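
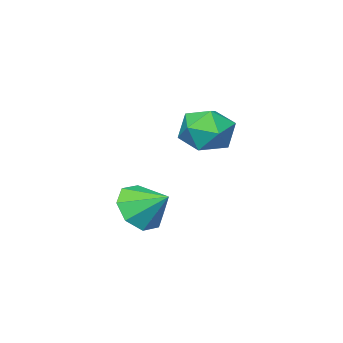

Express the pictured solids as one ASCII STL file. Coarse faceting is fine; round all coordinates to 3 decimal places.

solid 
facet normal 0.571 0.548 0.612
outer loop
vertex -1.405 -0.428 -1.067
vertex -1.636 -1.059 -0.286
vertex -0.815 -1.252 -0.879
endloop
endfacet
facet normal 0.818 0.572 -0.058
outer loop
vertex -1.405 -0.428 -1.067
vertex -0.815 -1.252 -0.879
vertex -1.058 -1.003 -1.849
endloop
endfacet
facet normal 0.299 0.827 -0.476
outer loop
vertex -1.405 -0.428 -1.067
vertex -1.058 -1.003 -1.849
vertex -2.029 -0.656 -1.855
endloop
endfacet
facet normal -0.270 0.961 -0.065
outer loop
vertex -1.405 -0.428 -1.067
vertex -2.029 -0.656 -1.855
vertex -2.385 -0.691 -0.889
endloop
endfacet
facet normal -0.101 0.788 0.607
outer loop
vertex -1.405 -0.428 -1.067
vertex -2.385 -0.691 -0.889
vertex -1.636 -1.059 -0.286
endloop
endfacet
facet normal 0.959 -0.097 -0.265
outer loop
vertex -1.058 -1.003 -1.849
vertex -0.815 -1.252 -0.879
vertex -1.075 -1.989 -1.551
endloop
endfacet
facet normal 0.559 -0.135 0.818
outer loop
vertex -0.815 -1.252 -0.879
vertex -1.636 -1.059 -0.286
vertex -1.431 -2.024 -0.585
endloop
endfacet
facet normal -0.528 0.254 0.811
outer loop
vertex -1.636 -1.059 -0.286
vertex -2.385 -0.691 -0.889
vertex -2.402 -1.677 -0.591
endloop
endfacet
facet normal -0.800 0.533 -0.275
outer loop
vertex -2.385 -0.691 -0.889
vertex -2.029 -0.656 -1.855
vertex -2.645 -1.428 -1.561
endloop
endfacet
facet normal 0.119 0.317 -0.941
outer loop
vertex -2.029 -0.656 -1.855
vertex -1.058 -1.003 -1.849
vertex -1.824 -1.621 -2.154
endloop
endfacet
facet normal 0.270 -0.961 0.065
outer loop
vertex -2.055 -2.252 -1.373
vertex -1.075 -1.989 -1.551
vertex -1.431 -2.024 -0.585
endloop
endfacet
facet normal -0.299 -0.827 0.476
outer loop
vertex -2.055 -2.252 -1.373
vertex -1.431 -2.024 -0.585
vertex -2.402 -1.677 -0.591
endloop
endfacet
facet normal -0.818 -0.572 0.058
outer loop
vertex -2.055 -2.252 -1.373
vertex -2.402 -1.677 -0.591
vertex -2.645 -1.428 -1.561
endloop
endfacet
facet normal -0.571 -0.548 -0.612
outer loop
vertex -2.055 -2.252 -1.373
vertex -2.645 -1.428 -1.561
vertex -1.824 -1.621 -2.154
endloop
endfacet
facet normal 0.101 -0.788 -0.607
outer loop
vertex -2.055 -2.252 -1.373
vertex -1.824 -1.621 -2.154
vertex -1.075 -1.989 -1.551
endloop
endfacet
facet normal 0.800 -0.533 0.275
outer loop
vertex -1.431 -2.024 -0.585
vertex -1.075 -1.989 -1.551
vertex -0.815 -1.252 -0.879
endloop
endfacet
facet normal -0.119 -0.317 0.941
outer loop
vertex -2.402 -1.677 -0.591
vertex -1.431 -2.024 -0.585
vertex -1.636 -1.059 -0.286
endloop
endfacet
facet normal -0.959 0.097 0.265
outer loop
vertex -2.645 -1.428 -1.561
vertex -2.402 -1.677 -0.591
vertex -2.385 -0.691 -0.889
endloop
endfacet
facet normal -0.559 0.135 -0.818
outer loop
vertex -1.824 -1.621 -2.154
vertex -2.645 -1.428 -1.561
vertex -2.029 -0.656 -1.855
endloop
endfacet
facet normal 0.528 -0.254 -0.811
outer loop
vertex -1.075 -1.989 -1.551
vertex -1.824 -1.621 -2.154
vertex -1.058 -1.003 -1.849
endloop
endfacet
facet normal 0.173 -0.817 -0.551
outer loop
vertex 2.041 -1.081 -2.753
vertex 1.691 -0.627 -3.536
vertex 2.567 -0.716 -3.129
endloop
endfacet
facet normal 0.464 0.216 0.859
outer loop
vertex 2.041 -1.081 -2.753
vertex 2.567 -0.716 -3.129
vertex 1.469 0.427 -2.824
endloop
endfacet
facet normal 0.173 -0.816 -0.551
outer loop
vertex 2.567 -0.716 -3.129
vertex 1.691 -0.627 -3.536
vertex 2.58 -0.299 -3.743
endloop
endfacet
facet normal 0.711 0.575 0.405
outer loop
vertex 2.567 -0.716 -3.129
vertex 2.58 -0.299 -3.743
vertex 1.469 0.427 -2.824
endloop
endfacet
facet normal 0.173 -0.816 -0.551
outer loop
vertex 2.58 -0.299 -3.743
vertex 1.691 -0.627 -3.536
vertex 2.072 -0.074 -4.236
endloop
endfacet
facet normal 0.484 0.869 -0.102
outer loop
vertex 2.58 -0.299 -3.743
vertex 2.072 -0.074 -4.236
vertex 1.469 0.427 -2.824
endloop
endfacet
facet normal 0.171 -0.816 -0.552
outer loop
vertex 2.072 -0.074 -4.236
vertex 1.691 -0.627 -3.536
vertex 1.341 -0.172 -4.318
endloop
endfacet
facet normal -0.083 0.927 -0.365
outer loop
vertex 2.072 -0.074 -4.236
vertex 1.341 -0.172 -4.318
vertex 1.469 0.427 -2.824
endloop
endfacet
facet normal 0.172 -0.816 -0.552
outer loop
vertex 1.341 -0.172 -4.318
vertex 1.691 -0.627 -3.536
vertex 0.814 -0.537 -3.942
endloop
endfacet
facet normal -0.660 0.715 -0.230
outer loop
vertex 1.341 -0.172 -4.318
vertex 0.814 -0.537 -3.942
vertex 1.469 0.427 -2.824
endloop
endfacet
facet normal 0.171 -0.817 -0.551
outer loop
vertex 0.814 -0.537 -3.942
vertex 1.691 -0.627 -3.536
vertex 0.802 -0.954 -3.328
endloop
endfacet
facet normal -0.907 0.356 0.224
outer loop
vertex 0.814 -0.537 -3.942
vertex 0.802 -0.954 -3.328
vertex 1.469 0.427 -2.824
endloop
endfacet
facet normal 0.172 -0.817 -0.550
outer loop
vertex 0.802 -0.954 -3.328
vertex 1.691 -0.627 -3.536
vertex 1.31 -1.179 -2.835
endloop
endfacet
facet normal -0.681 0.062 0.730
outer loop
vertex 0.802 -0.954 -3.328
vertex 1.31 -1.179 -2.835
vertex 1.469 0.427 -2.824
endloop
endfacet
facet normal 0.171 -0.817 -0.550
outer loop
vertex 1.31 -1.179 -2.835
vertex 1.691 -0.627 -3.536
vertex 2.041 -1.081 -2.753
endloop
endfacet
facet normal -0.112 0.004 0.994
outer loop
vertex 1.31 -1.179 -2.835
vertex 2.041 -1.081 -2.753
vertex 1.469 0.427 -2.824
endloop
endfacet

endsolid


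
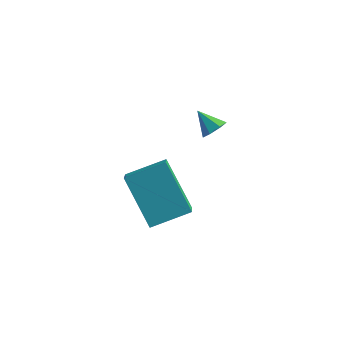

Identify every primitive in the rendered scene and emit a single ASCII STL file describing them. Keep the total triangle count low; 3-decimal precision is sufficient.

solid 
facet normal 0.738 -0.222 -0.637
outer loop
vertex -0.633 3.467 -0.859
vertex -0.99 3.195 -1.178
vertex -0.847 3.726 -1.197
endloop
endfacet
facet normal 0.134 0.826 0.548
outer loop
vertex -0.633 3.467 -0.859
vertex -0.847 3.726 -1.197
vertex -1.75 3.425 -0.522
endloop
endfacet
facet normal 0.739 -0.222 -0.636
outer loop
vertex -0.847 3.726 -1.197
vertex -0.99 3.195 -1.178
vertex -1.168 3.586 -1.521
endloop
endfacet
facet normal -0.352 0.934 -0.055
outer loop
vertex -0.847 3.726 -1.197
vertex -1.168 3.586 -1.521
vertex -1.75 3.425 -0.522
endloop
endfacet
facet normal 0.739 -0.222 -0.636
outer loop
vertex -1.168 3.586 -1.521
vertex -0.99 3.195 -1.178
vertex -1.355 3.152 -1.587
endloop
endfacet
facet normal -0.814 0.413 -0.408
outer loop
vertex -1.168 3.586 -1.521
vertex -1.355 3.152 -1.587
vertex -1.75 3.425 -0.522
endloop
endfacet
facet normal 0.739 -0.223 -0.636
outer loop
vertex -1.355 3.152 -1.587
vertex -0.99 3.195 -1.178
vertex -1.267 2.75 -1.344
endloop
endfacet
facet normal -0.905 -0.347 -0.247
outer loop
vertex -1.355 3.152 -1.587
vertex -1.267 2.75 -1.344
vertex -1.75 3.425 -0.522
endloop
endfacet
facet normal 0.739 -0.223 -0.636
outer loop
vertex -1.267 2.75 -1.344
vertex -0.99 3.195 -1.178
vertex -0.97 2.684 -0.976
endloop
endfacet
facet normal -0.554 -0.773 0.309
outer loop
vertex -1.267 2.75 -1.344
vertex -0.97 2.684 -0.976
vertex -1.75 3.425 -0.522
endloop
endfacet
facet normal 0.739 -0.223 -0.636
outer loop
vertex -0.97 2.684 -0.976
vertex -0.99 3.195 -1.178
vertex -0.688 3.003 -0.76
endloop
endfacet
facet normal -0.028 -0.543 0.839
outer loop
vertex -0.97 2.684 -0.976
vertex -0.688 3.003 -0.76
vertex -1.75 3.425 -0.522
endloop
endfacet
facet normal 0.739 -0.223 -0.636
outer loop
vertex -0.688 3.003 -0.76
vertex -0.99 3.195 -1.178
vertex -0.633 3.467 -0.859
endloop
endfacet
facet normal 0.279 0.169 0.945
outer loop
vertex -0.688 3.003 -0.76
vertex -0.633 3.467 -0.859
vertex -1.75 3.425 -0.522
endloop
endfacet
facet normal -0.758 -0.564 -0.328
outer loop
vertex -2.571 -1.388 -0.485
vertex -2.927 -0.471 -1.24
vertex -1.282 -2.195 -2.075
endloop
endfacet
facet normal 0.288 -0.740 0.609
outer loop
vertex -0.093 -1.309 -1.56
vertex -2.571 -1.388 -0.485
vertex -1.282 -2.195 -2.075
endloop
endfacet
facet normal -0.758 -0.565 -0.327
outer loop
vertex -1.282 -2.195 -2.075
vertex -2.927 -0.471 -1.24
vertex -1.639 -1.278 -2.83
endloop
endfacet
facet normal 0.586 -0.367 -0.722
outer loop
vertex -1.639 -1.278 -2.83
vertex -0.093 -1.309 -1.56
vertex -1.282 -2.195 -2.075
endloop
endfacet
facet normal -0.586 0.367 0.722
outer loop
vertex -2.571 -1.388 -0.485
vertex -1.738 0.415 -0.725
vertex -2.927 -0.471 -1.24
endloop
endfacet
facet normal 0.287 -0.740 0.608
outer loop
vertex -1.381 -0.502 0.03
vertex -2.571 -1.388 -0.485
vertex -0.093 -1.309 -1.56
endloop
endfacet
facet normal -0.586 0.367 0.723
outer loop
vertex -1.381 -0.502 0.03
vertex -1.738 0.415 -0.725
vertex -2.571 -1.388 -0.485
endloop
endfacet
facet normal -0.288 0.740 -0.608
outer loop
vertex -2.927 -0.471 -1.24
vertex -1.738 0.415 -0.725
vertex -1.639 -1.278 -2.83
endloop
endfacet
facet normal 0.586 -0.367 -0.722
outer loop
vertex -0.449 -0.392 -2.315
vertex -0.093 -1.309 -1.56
vertex -1.639 -1.278 -2.83
endloop
endfacet
facet normal -0.287 0.740 -0.608
outer loop
vertex -1.639 -1.278 -2.83
vertex -1.738 0.415 -0.725
vertex -0.449 -0.392 -2.315
endloop
endfacet
facet normal 0.758 0.564 0.328
outer loop
vertex -0.449 -0.392 -2.315
vertex -1.381 -0.502 0.03
vertex -0.093 -1.309 -1.56
endloop
endfacet
facet normal 0.758 0.565 0.328
outer loop
vertex -1.738 0.415 -0.725
vertex -1.381 -0.502 0.03
vertex -0.449 -0.392 -2.315
endloop
endfacet

endsolid


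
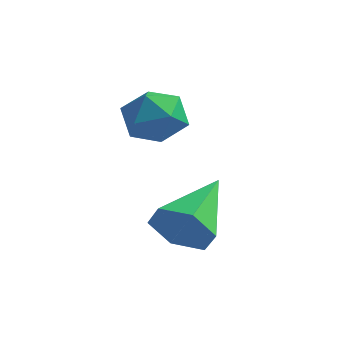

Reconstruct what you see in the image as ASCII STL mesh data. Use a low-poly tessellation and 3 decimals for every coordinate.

solid 
facet normal 0.083 -0.921 -0.382
outer loop
vertex 0.17 -1.679 -4.058
vertex -0.221 -1.989 -3.395
vertex -0.657 -1.752 -4.061
endloop
endfacet
facet normal -0.057 0.681 -0.730
outer loop
vertex 0.17 -1.679 -4.058
vertex -0.657 -1.752 -4.061
vertex -0.379 -0.231 -2.665
endloop
endfacet
facet normal 0.083 -0.921 -0.382
outer loop
vertex -0.657 -1.752 -4.061
vertex -0.221 -1.989 -3.395
vertex -1.048 -2.062 -3.398
endloop
endfacet
facet normal -0.851 0.431 -0.300
outer loop
vertex -0.657 -1.752 -4.061
vertex -1.048 -2.062 -3.398
vertex -0.379 -0.231 -2.665
endloop
endfacet
facet normal 0.083 -0.921 -0.382
outer loop
vertex -1.048 -2.062 -3.398
vertex -0.221 -1.989 -3.395
vertex -0.613 -2.299 -2.732
endloop
endfacet
facet normal -0.822 0.075 0.564
outer loop
vertex -1.048 -2.062 -3.398
vertex -0.613 -2.299 -2.732
vertex -0.379 -0.231 -2.665
endloop
endfacet
facet normal 0.083 -0.921 -0.382
outer loop
vertex -0.613 -2.299 -2.732
vertex -0.221 -1.989 -3.395
vertex 0.214 -2.226 -2.729
endloop
endfacet
facet normal -0.001 -0.032 0.999
outer loop
vertex -0.613 -2.299 -2.732
vertex 0.214 -2.226 -2.729
vertex -0.379 -0.231 -2.665
endloop
endfacet
facet normal 0.083 -0.921 -0.382
outer loop
vertex 0.214 -2.226 -2.729
vertex -0.221 -1.989 -3.395
vertex 0.605 -1.916 -3.392
endloop
endfacet
facet normal 0.793 0.217 0.569
outer loop
vertex 0.214 -2.226 -2.729
vertex 0.605 -1.916 -3.392
vertex -0.379 -0.231 -2.665
endloop
endfacet
facet normal 0.083 -0.921 -0.382
outer loop
vertex 0.605 -1.916 -3.392
vertex -0.221 -1.989 -3.395
vertex 0.17 -1.679 -4.058
endloop
endfacet
facet normal 0.764 0.574 -0.295
outer loop
vertex 0.605 -1.916 -3.392
vertex 0.17 -1.679 -4.058
vertex -0.379 -0.231 -2.665
endloop
endfacet
facet normal -0.571 0.816 0.087
outer loop
vertex -2.384 1.077 -1.429
vertex -3.077 0.616 -1.655
vertex -2.856 0.682 -0.824
endloop
endfacet
facet normal -0.017 0.843 0.537
outer loop
vertex -2.384 1.077 -1.429
vertex -2.856 0.682 -0.824
vertex -1.995 0.669 -0.776
endloop
endfacet
facet normal 0.581 0.799 0.153
outer loop
vertex -2.384 1.077 -1.429
vertex -1.995 0.669 -0.776
vertex -1.684 0.596 -1.577
endloop
endfacet
facet normal 0.398 0.744 -0.536
outer loop
vertex -2.384 1.077 -1.429
vertex -1.684 0.596 -1.577
vertex -2.353 0.563 -2.12
endloop
endfacet
facet normal -0.314 0.755 -0.576
outer loop
vertex -2.384 1.077 -1.429
vertex -2.353 0.563 -2.12
vertex -3.077 0.616 -1.655
endloop
endfacet
facet normal -0.050 0.269 0.962
outer loop
vertex -1.995 0.669 -0.776
vertex -2.856 0.682 -0.824
vertex -2.447 -0.043 -0.6
endloop
endfacet
facet normal -0.946 0.226 0.234
outer loop
vertex -2.856 0.682 -0.824
vertex -3.077 0.616 -1.655
vertex -3.116 -0.076 -1.143
endloop
endfacet
facet normal -0.529 0.129 -0.839
outer loop
vertex -3.077 0.616 -1.655
vertex -2.353 0.563 -2.12
vertex -2.805 -0.149 -1.944
endloop
endfacet
facet normal 0.623 0.112 -0.774
outer loop
vertex -2.353 0.563 -2.12
vertex -1.684 0.596 -1.577
vertex -1.944 -0.162 -1.896
endloop
endfacet
facet normal 0.920 0.199 0.339
outer loop
vertex -1.684 0.596 -1.577
vertex -1.995 0.669 -0.776
vertex -1.723 -0.096 -1.065
endloop
endfacet
facet normal -0.398 -0.744 0.536
outer loop
vertex -2.416 -0.557 -1.291
vertex -2.447 -0.043 -0.6
vertex -3.116 -0.076 -1.143
endloop
endfacet
facet normal -0.581 -0.799 -0.153
outer loop
vertex -2.416 -0.557 -1.291
vertex -3.116 -0.076 -1.143
vertex -2.805 -0.149 -1.944
endloop
endfacet
facet normal 0.017 -0.843 -0.537
outer loop
vertex -2.416 -0.557 -1.291
vertex -2.805 -0.149 -1.944
vertex -1.944 -0.162 -1.896
endloop
endfacet
facet normal 0.571 -0.816 -0.087
outer loop
vertex -2.416 -0.557 -1.291
vertex -1.944 -0.162 -1.896
vertex -1.723 -0.096 -1.065
endloop
endfacet
facet normal 0.314 -0.755 0.576
outer loop
vertex -2.416 -0.557 -1.291
vertex -1.723 -0.096 -1.065
vertex -2.447 -0.043 -0.6
endloop
endfacet
facet normal -0.623 -0.112 0.774
outer loop
vertex -3.116 -0.076 -1.143
vertex -2.447 -0.043 -0.6
vertex -2.856 0.682 -0.824
endloop
endfacet
facet normal -0.920 -0.199 -0.339
outer loop
vertex -2.805 -0.149 -1.944
vertex -3.116 -0.076 -1.143
vertex -3.077 0.616 -1.655
endloop
endfacet
facet normal 0.050 -0.269 -0.962
outer loop
vertex -1.944 -0.162 -1.896
vertex -2.805 -0.149 -1.944
vertex -2.353 0.563 -2.12
endloop
endfacet
facet normal 0.946 -0.226 -0.234
outer loop
vertex -1.723 -0.096 -1.065
vertex -1.944 -0.162 -1.896
vertex -1.684 0.596 -1.577
endloop
endfacet
facet normal 0.529 -0.129 0.839
outer loop
vertex -2.447 -0.043 -0.6
vertex -1.723 -0.096 -1.065
vertex -1.995 0.669 -0.776
endloop
endfacet

endsolid


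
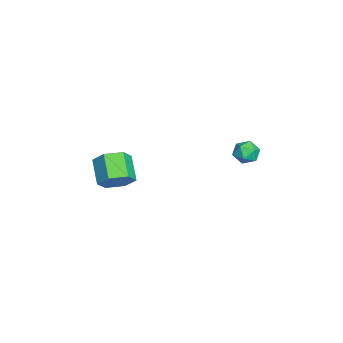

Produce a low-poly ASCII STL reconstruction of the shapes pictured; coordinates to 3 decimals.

solid 
facet normal 0.791 0.198 -0.579
outer loop
vertex -0.111 -4.141 0.32
vertex -0.774 -3.746 -0.45
vertex -0.377 -3.083 0.319
endloop
endfacet
facet normal 0.562 0.142 0.815
outer loop
vertex -0.111 -4.141 0.32
vertex -0.377 -3.083 0.319
vertex -1.502 -4.489 1.34
endloop
endfacet
facet normal 0.562 0.142 0.815
outer loop
vertex -1.502 -4.489 1.34
vertex -0.377 -3.083 0.319
vertex -1.768 -3.432 1.339
endloop
endfacet
facet normal -0.790 -0.198 0.580
outer loop
vertex -1.502 -4.489 1.34
vertex -1.768 -3.432 1.339
vertex -2.166 -4.094 0.57
endloop
endfacet
facet normal 0.791 0.198 -0.579
outer loop
vertex -0.377 -3.083 0.319
vertex -0.774 -3.746 -0.45
vertex -1.04 -2.689 -0.451
endloop
endfacet
facet normal 0.069 0.911 0.406
outer loop
vertex -0.377 -3.083 0.319
vertex -1.04 -2.689 -0.451
vertex -1.768 -3.432 1.339
endloop
endfacet
facet normal 0.070 0.911 0.407
outer loop
vertex -1.768 -3.432 1.339
vertex -1.04 -2.689 -0.451
vertex -2.431 -3.037 0.569
endloop
endfacet
facet normal -0.791 -0.198 0.579
outer loop
vertex -1.768 -3.432 1.339
vertex -2.431 -3.037 0.569
vertex -2.166 -4.094 0.57
endloop
endfacet
facet normal 0.790 0.198 -0.580
outer loop
vertex -1.04 -2.689 -0.451
vertex -0.774 -3.746 -0.45
vertex -1.438 -3.351 -1.22
endloop
endfacet
facet normal -0.492 0.769 -0.408
outer loop
vertex -1.04 -2.689 -0.451
vertex -1.438 -3.351 -1.22
vertex -2.431 -3.037 0.569
endloop
endfacet
facet normal -0.492 0.769 -0.408
outer loop
vertex -2.431 -3.037 0.569
vertex -1.438 -3.351 -1.22
vertex -2.829 -3.699 -0.2
endloop
endfacet
facet normal -0.791 -0.198 0.579
outer loop
vertex -2.431 -3.037 0.569
vertex -2.829 -3.699 -0.2
vertex -2.166 -4.094 0.57
endloop
endfacet
facet normal 0.790 0.198 -0.580
outer loop
vertex -1.438 -3.351 -1.22
vertex -0.774 -3.746 -0.45
vertex -1.172 -4.408 -1.219
endloop
endfacet
facet normal -0.562 -0.142 -0.815
outer loop
vertex -1.438 -3.351 -1.22
vertex -1.172 -4.408 -1.219
vertex -2.829 -3.699 -0.2
endloop
endfacet
facet normal -0.562 -0.142 -0.815
outer loop
vertex -2.829 -3.699 -0.2
vertex -1.172 -4.408 -1.219
vertex -2.563 -4.757 -0.199
endloop
endfacet
facet normal -0.791 -0.198 0.579
outer loop
vertex -2.829 -3.699 -0.2
vertex -2.563 -4.757 -0.199
vertex -2.166 -4.094 0.57
endloop
endfacet
facet normal 0.791 0.198 -0.579
outer loop
vertex -1.172 -4.408 -1.219
vertex -0.774 -3.746 -0.45
vertex -0.509 -4.803 -0.449
endloop
endfacet
facet normal -0.070 -0.911 -0.407
outer loop
vertex -1.172 -4.408 -1.219
vertex -0.509 -4.803 -0.449
vertex -2.563 -4.757 -0.199
endloop
endfacet
facet normal -0.070 -0.911 -0.406
outer loop
vertex -2.563 -4.757 -0.199
vertex -0.509 -4.803 -0.449
vertex -1.9 -5.151 0.571
endloop
endfacet
facet normal -0.791 -0.198 0.579
outer loop
vertex -2.563 -4.757 -0.199
vertex -1.9 -5.151 0.571
vertex -2.166 -4.094 0.57
endloop
endfacet
facet normal 0.791 0.198 -0.579
outer loop
vertex -0.509 -4.803 -0.449
vertex -0.774 -3.746 -0.45
vertex -0.111 -4.141 0.32
endloop
endfacet
facet normal 0.492 -0.769 0.408
outer loop
vertex -0.509 -4.803 -0.449
vertex -0.111 -4.141 0.32
vertex -1.9 -5.151 0.571
endloop
endfacet
facet normal 0.492 -0.769 0.408
outer loop
vertex -1.9 -5.151 0.571
vertex -0.111 -4.141 0.32
vertex -1.502 -4.489 1.34
endloop
endfacet
facet normal -0.790 -0.198 0.580
outer loop
vertex -1.9 -5.151 0.571
vertex -1.502 -4.489 1.34
vertex -2.166 -4.094 0.57
endloop
endfacet
facet normal -0.077 0.759 0.646
outer loop
vertex -2.802 4.06 1.012
vertex -2.903 3.506 1.651
vertex -2.122 3.769 1.435
endloop
endfacet
facet normal 0.341 0.935 0.095
outer loop
vertex -2.802 4.06 1.012
vertex -2.122 3.769 1.435
vertex -2.096 3.846 0.587
endloop
endfacet
facet normal -0.041 0.863 -0.503
outer loop
vertex -2.802 4.06 1.012
vertex -2.096 3.846 0.587
vertex -2.861 3.63 0.279
endloop
endfacet
facet normal -0.695 0.643 -0.321
outer loop
vertex -2.802 4.06 1.012
vertex -2.861 3.63 0.279
vertex -3.359 3.421 0.937
endloop
endfacet
facet normal -0.717 0.579 0.389
outer loop
vertex -2.802 4.06 1.012
vertex -3.359 3.421 0.937
vertex -2.903 3.506 1.651
endloop
endfacet
facet normal 0.881 0.468 0.069
outer loop
vertex -2.096 3.846 0.587
vertex -2.122 3.769 1.435
vertex -1.761 3.159 0.963
endloop
endfacet
facet normal 0.204 0.184 0.962
outer loop
vertex -2.122 3.769 1.435
vertex -2.903 3.506 1.651
vertex -2.259 2.95 1.621
endloop
endfacet
facet normal -0.832 -0.108 0.544
outer loop
vertex -2.903 3.506 1.651
vertex -3.359 3.421 0.937
vertex -3.024 2.734 1.313
endloop
endfacet
facet normal -0.797 -0.004 -0.604
outer loop
vertex -3.359 3.421 0.937
vertex -2.861 3.63 0.279
vertex -2.998 2.811 0.465
endloop
endfacet
facet normal 0.262 0.352 -0.898
outer loop
vertex -2.861 3.63 0.279
vertex -2.096 3.846 0.587
vertex -2.217 3.074 0.249
endloop
endfacet
facet normal 0.695 -0.643 0.321
outer loop
vertex -2.318 2.52 0.888
vertex -1.761 3.159 0.963
vertex -2.259 2.95 1.621
endloop
endfacet
facet normal 0.041 -0.863 0.503
outer loop
vertex -2.318 2.52 0.888
vertex -2.259 2.95 1.621
vertex -3.024 2.734 1.313
endloop
endfacet
facet normal -0.341 -0.935 -0.095
outer loop
vertex -2.318 2.52 0.888
vertex -3.024 2.734 1.313
vertex -2.998 2.811 0.465
endloop
endfacet
facet normal 0.077 -0.759 -0.646
outer loop
vertex -2.318 2.52 0.888
vertex -2.998 2.811 0.465
vertex -2.217 3.074 0.249
endloop
endfacet
facet normal 0.717 -0.579 -0.389
outer loop
vertex -2.318 2.52 0.888
vertex -2.217 3.074 0.249
vertex -1.761 3.159 0.963
endloop
endfacet
facet normal 0.797 0.004 0.604
outer loop
vertex -2.259 2.95 1.621
vertex -1.761 3.159 0.963
vertex -2.122 3.769 1.435
endloop
endfacet
facet normal -0.262 -0.352 0.898
outer loop
vertex -3.024 2.734 1.313
vertex -2.259 2.95 1.621
vertex -2.903 3.506 1.651
endloop
endfacet
facet normal -0.881 -0.468 -0.069
outer loop
vertex -2.998 2.811 0.465
vertex -3.024 2.734 1.313
vertex -3.359 3.421 0.937
endloop
endfacet
facet normal -0.204 -0.184 -0.962
outer loop
vertex -2.217 3.074 0.249
vertex -2.998 2.811 0.465
vertex -2.861 3.63 0.279
endloop
endfacet
facet normal 0.832 0.108 -0.544
outer loop
vertex -1.761 3.159 0.963
vertex -2.217 3.074 0.249
vertex -2.096 3.846 0.587
endloop
endfacet

endsolid


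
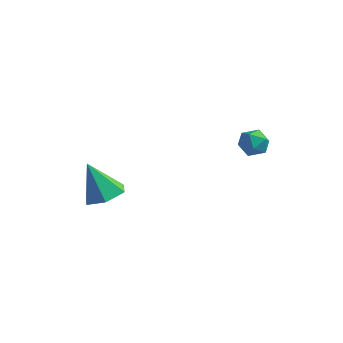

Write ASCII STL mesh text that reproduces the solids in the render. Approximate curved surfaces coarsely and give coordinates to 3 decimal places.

solid 
facet normal -0.574 0.668 0.473
outer loop
vertex 2.169 4.14 -1.906
vertex 1.864 3.53 -1.414
vertex 2.551 3.955 -1.18
endloop
endfacet
facet normal 0.026 0.972 0.234
outer loop
vertex 2.169 4.14 -1.906
vertex 2.551 3.955 -1.18
vertex 3.009 4.109 -1.869
endloop
endfacet
facet normal 0.053 0.879 -0.474
outer loop
vertex 2.169 4.14 -1.906
vertex 3.009 4.109 -1.869
vertex 2.605 3.778 -2.528
endloop
endfacet
facet normal -0.529 0.518 -0.672
outer loop
vertex 2.169 4.14 -1.906
vertex 2.605 3.778 -2.528
vertex 1.897 3.42 -2.247
endloop
endfacet
facet normal -0.917 0.388 -0.088
outer loop
vertex 2.169 4.14 -1.906
vertex 1.897 3.42 -2.247
vertex 1.864 3.53 -1.414
endloop
endfacet
facet normal 0.577 0.626 0.524
outer loop
vertex 3.009 4.109 -1.869
vertex 2.551 3.955 -1.18
vertex 3.223 3.48 -1.353
endloop
endfacet
facet normal -0.393 0.135 0.909
outer loop
vertex 2.551 3.955 -1.18
vertex 1.864 3.53 -1.414
vertex 2.515 3.122 -1.072
endloop
endfacet
facet normal -0.948 -0.319 0.005
outer loop
vertex 1.864 3.53 -1.414
vertex 1.897 3.42 -2.247
vertex 2.111 2.791 -1.731
endloop
endfacet
facet normal -0.319 -0.108 -0.942
outer loop
vertex 1.897 3.42 -2.247
vertex 2.605 3.778 -2.528
vertex 2.569 2.945 -2.42
endloop
endfacet
facet normal 0.624 0.475 -0.621
outer loop
vertex 2.605 3.778 -2.528
vertex 3.009 4.109 -1.869
vertex 3.256 3.37 -2.186
endloop
endfacet
facet normal 0.529 -0.518 0.672
outer loop
vertex 2.951 2.76 -1.694
vertex 3.223 3.48 -1.353
vertex 2.515 3.122 -1.072
endloop
endfacet
facet normal -0.053 -0.879 0.474
outer loop
vertex 2.951 2.76 -1.694
vertex 2.515 3.122 -1.072
vertex 2.111 2.791 -1.731
endloop
endfacet
facet normal -0.026 -0.972 -0.234
outer loop
vertex 2.951 2.76 -1.694
vertex 2.111 2.791 -1.731
vertex 2.569 2.945 -2.42
endloop
endfacet
facet normal 0.574 -0.668 -0.473
outer loop
vertex 2.951 2.76 -1.694
vertex 2.569 2.945 -2.42
vertex 3.256 3.37 -2.186
endloop
endfacet
facet normal 0.917 -0.388 0.088
outer loop
vertex 2.951 2.76 -1.694
vertex 3.256 3.37 -2.186
vertex 3.223 3.48 -1.353
endloop
endfacet
facet normal 0.319 0.108 0.942
outer loop
vertex 2.515 3.122 -1.072
vertex 3.223 3.48 -1.353
vertex 2.551 3.955 -1.18
endloop
endfacet
facet normal -0.624 -0.475 0.621
outer loop
vertex 2.111 2.791 -1.731
vertex 2.515 3.122 -1.072
vertex 1.864 3.53 -1.414
endloop
endfacet
facet normal -0.577 -0.626 -0.524
outer loop
vertex 2.569 2.945 -2.42
vertex 2.111 2.791 -1.731
vertex 1.897 3.42 -2.247
endloop
endfacet
facet normal 0.393 -0.135 -0.909
outer loop
vertex 3.256 3.37 -2.186
vertex 2.569 2.945 -2.42
vertex 2.605 3.778 -2.528
endloop
endfacet
facet normal 0.948 0.319 -0.005
outer loop
vertex 3.223 3.48 -1.353
vertex 3.256 3.37 -2.186
vertex 3.009 4.109 -1.869
endloop
endfacet
facet normal 0.415 0.078 -0.907
outer loop
vertex -1.019 -3.362 -3.341
vertex -1.643 -2.52 -3.554
vertex -0.684 -2.374 -3.103
endloop
endfacet
facet normal 0.609 -0.375 0.699
outer loop
vertex -1.019 -3.362 -3.341
vertex -0.684 -2.374 -3.103
vertex -2.497 -2.68 -1.686
endloop
endfacet
facet normal 0.415 0.078 -0.907
outer loop
vertex -0.684 -2.374 -3.103
vertex -1.643 -2.52 -3.554
vertex -1.308 -1.532 -3.316
endloop
endfacet
facet normal 0.467 0.526 0.711
outer loop
vertex -0.684 -2.374 -3.103
vertex -1.308 -1.532 -3.316
vertex -2.497 -2.68 -1.686
endloop
endfacet
facet normal 0.414 0.078 -0.907
outer loop
vertex -1.308 -1.532 -3.316
vertex -1.643 -2.52 -3.554
vertex -2.268 -1.677 -3.767
endloop
endfacet
facet normal -0.312 0.869 0.384
outer loop
vertex -1.308 -1.532 -3.316
vertex -2.268 -1.677 -3.767
vertex -2.497 -2.68 -1.686
endloop
endfacet
facet normal 0.414 0.078 -0.907
outer loop
vertex -2.268 -1.677 -3.767
vertex -1.643 -2.52 -3.554
vertex -2.603 -2.665 -4.005
endloop
endfacet
facet normal -0.949 0.311 0.045
outer loop
vertex -2.268 -1.677 -3.767
vertex -2.603 -2.665 -4.005
vertex -2.497 -2.68 -1.686
endloop
endfacet
facet normal 0.414 0.078 -0.907
outer loop
vertex -2.603 -2.665 -4.005
vertex -1.643 -2.52 -3.554
vertex -1.978 -3.507 -3.792
endloop
endfacet
facet normal -0.807 -0.590 0.033
outer loop
vertex -2.603 -2.665 -4.005
vertex -1.978 -3.507 -3.792
vertex -2.497 -2.68 -1.686
endloop
endfacet
facet normal 0.415 0.078 -0.907
outer loop
vertex -1.978 -3.507 -3.792
vertex -1.643 -2.52 -3.554
vertex -1.019 -3.362 -3.341
endloop
endfacet
facet normal -0.028 -0.933 0.359
outer loop
vertex -1.978 -3.507 -3.792
vertex -1.019 -3.362 -3.341
vertex -2.497 -2.68 -1.686
endloop
endfacet

endsolid


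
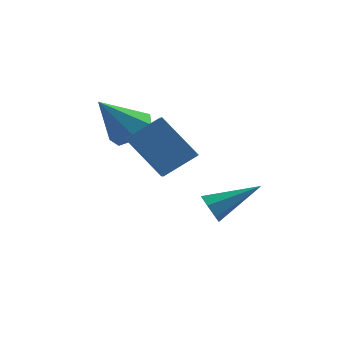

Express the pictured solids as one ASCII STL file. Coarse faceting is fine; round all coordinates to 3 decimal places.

solid 
facet normal -0.735 -0.446 -0.510
outer loop
vertex -0.244 -3.571 3.17
vertex -0.44 -2.782 2.762
vertex 1.138 -4.044 1.593
endloop
endfacet
facet normal 0.216 -0.867 0.449
outer loop
vertex 2.3 -3.338 2.398
vertex -0.244 -3.571 3.17
vertex 1.138 -4.044 1.593
endloop
endfacet
facet normal -0.735 -0.447 -0.510
outer loop
vertex 1.138 -4.044 1.593
vertex -0.44 -2.782 2.762
vertex 0.942 -3.255 1.184
endloop
endfacet
facet normal 0.642 -0.221 -0.734
outer loop
vertex 0.942 -3.255 1.184
vertex 2.3 -3.338 2.398
vertex 1.138 -4.044 1.593
endloop
endfacet
facet normal -0.642 0.220 0.734
outer loop
vertex -0.244 -3.571 3.17
vertex 0.722 -2.076 3.567
vertex -0.44 -2.782 2.762
endloop
endfacet
facet normal 0.216 -0.867 0.449
outer loop
vertex 0.918 -2.865 3.976
vertex -0.244 -3.571 3.17
vertex 2.3 -3.338 2.398
endloop
endfacet
facet normal -0.643 0.221 0.734
outer loop
vertex 0.918 -2.865 3.976
vertex 0.722 -2.076 3.567
vertex -0.244 -3.571 3.17
endloop
endfacet
facet normal -0.216 0.867 -0.449
outer loop
vertex -0.44 -2.782 2.762
vertex 0.722 -2.076 3.567
vertex 0.942 -3.255 1.184
endloop
endfacet
facet normal 0.643 -0.220 -0.734
outer loop
vertex 2.104 -2.549 1.99
vertex 2.3 -3.338 2.398
vertex 0.942 -3.255 1.184
endloop
endfacet
facet normal -0.215 0.867 -0.449
outer loop
vertex 0.942 -3.255 1.184
vertex 0.722 -2.076 3.567
vertex 2.104 -2.549 1.99
endloop
endfacet
facet normal 0.735 0.446 0.510
outer loop
vertex 2.104 -2.549 1.99
vertex 0.918 -2.865 3.976
vertex 2.3 -3.338 2.398
endloop
endfacet
facet normal 0.735 0.447 0.510
outer loop
vertex 0.722 -2.076 3.567
vertex 0.918 -2.865 3.976
vertex 2.104 -2.549 1.99
endloop
endfacet
facet normal -0.838 -0.348 -0.421
outer loop
vertex 2.811 -1.308 -2.111
vertex 2.429 -1.063 -1.553
vertex 2.596 -0.724 -2.166
endloop
endfacet
facet normal 0.644 0.167 -0.747
outer loop
vertex 2.811 -1.308 -2.111
vertex 2.596 -0.724 -2.166
vertex 4.271 -0.297 -0.627
endloop
endfacet
facet normal -0.837 -0.349 -0.421
outer loop
vertex 2.596 -0.724 -2.166
vertex 2.429 -1.063 -1.553
vertex 2.255 -0.395 -1.76
endloop
endfacet
facet normal 0.233 0.842 -0.487
outer loop
vertex 2.596 -0.724 -2.166
vertex 2.255 -0.395 -1.76
vertex 4.271 -0.297 -0.627
endloop
endfacet
facet normal -0.837 -0.349 -0.422
outer loop
vertex 2.255 -0.395 -1.76
vertex 2.429 -1.063 -1.553
vertex 2.044 -0.568 -1.198
endloop
endfacet
facet normal -0.175 0.958 0.229
outer loop
vertex 2.255 -0.395 -1.76
vertex 2.044 -0.568 -1.198
vertex 4.271 -0.297 -0.627
endloop
endfacet
facet normal -0.837 -0.349 -0.421
outer loop
vertex 2.044 -0.568 -1.198
vertex 2.429 -1.063 -1.553
vertex 2.123 -1.114 -0.903
endloop
endfacet
facet normal -0.273 0.426 0.862
outer loop
vertex 2.044 -0.568 -1.198
vertex 2.123 -1.114 -0.903
vertex 4.271 -0.297 -0.627
endloop
endfacet
facet normal -0.838 -0.347 -0.422
outer loop
vertex 2.123 -1.114 -0.903
vertex 2.429 -1.063 -1.553
vertex 2.432 -1.621 -1.099
endloop
endfacet
facet normal 0.014 -0.353 0.935
outer loop
vertex 2.123 -1.114 -0.903
vertex 2.432 -1.621 -1.099
vertex 4.271 -0.297 -0.627
endloop
endfacet
facet normal -0.838 -0.348 -0.422
outer loop
vertex 2.432 -1.621 -1.099
vertex 2.429 -1.063 -1.553
vertex 2.738 -1.707 -1.636
endloop
endfacet
facet normal 0.468 -0.791 0.394
outer loop
vertex 2.432 -1.621 -1.099
vertex 2.738 -1.707 -1.636
vertex 4.271 -0.297 -0.627
endloop
endfacet
facet normal -0.838 -0.348 -0.421
outer loop
vertex 2.738 -1.707 -1.636
vertex 2.429 -1.063 -1.553
vertex 2.811 -1.308 -2.111
endloop
endfacet
facet normal 0.749 -0.560 -0.355
outer loop
vertex 2.738 -1.707 -1.636
vertex 2.811 -1.308 -2.111
vertex 4.271 -0.297 -0.627
endloop
endfacet
facet normal 0.547 0.278 -0.790
outer loop
vertex 0.205 -0.721 2.53
vertex -0.617 -0.363 2.087
vertex 0.02 0.111 2.695
endloop
endfacet
facet normal 0.523 -0.053 0.851
outer loop
vertex 0.205 -0.721 2.53
vertex 0.02 0.111 2.695
vertex -1.743 -0.937 3.713
endloop
endfacet
facet normal 0.547 0.279 -0.790
outer loop
vertex 0.02 0.111 2.695
vertex -0.617 -0.363 2.087
vertex -0.645 0.585 2.402
endloop
endfacet
facet normal 0.090 0.612 0.786
outer loop
vertex 0.02 0.111 2.695
vertex -0.645 0.585 2.402
vertex -1.743 -0.937 3.713
endloop
endfacet
facet normal 0.547 0.278 -0.789
outer loop
vertex -0.645 0.585 2.402
vertex -0.617 -0.363 2.087
vertex -1.289 0.346 1.871
endloop
endfacet
facet normal -0.575 0.731 0.368
outer loop
vertex -0.645 0.585 2.402
vertex -1.289 0.346 1.871
vertex -1.743 -0.937 3.713
endloop
endfacet
facet normal 0.547 0.278 -0.790
outer loop
vertex -1.289 0.346 1.871
vertex -0.617 -0.363 2.087
vertex -1.427 -0.428 1.503
endloop
endfacet
facet normal -0.972 0.216 -0.089
outer loop
vertex -1.289 0.346 1.871
vertex -1.427 -0.428 1.503
vertex -1.743 -0.937 3.713
endloop
endfacet
facet normal 0.547 0.279 -0.789
outer loop
vertex -1.427 -0.428 1.503
vertex -0.617 -0.363 2.087
vertex -0.955 -1.153 1.574
endloop
endfacet
facet normal -0.803 -0.546 -0.241
outer loop
vertex -1.427 -0.428 1.503
vertex -0.955 -1.153 1.574
vertex -1.743 -0.937 3.713
endloop
endfacet
facet normal 0.547 0.279 -0.789
outer loop
vertex -0.955 -1.153 1.574
vertex -0.617 -0.363 2.087
vertex -0.229 -1.283 2.031
endloop
endfacet
facet normal -0.193 -0.981 0.028
outer loop
vertex -0.955 -1.153 1.574
vertex -0.229 -1.283 2.031
vertex -1.743 -0.937 3.713
endloop
endfacet
facet normal 0.547 0.279 -0.789
outer loop
vertex -0.229 -1.283 2.031
vertex -0.617 -0.363 2.087
vertex 0.205 -0.721 2.53
endloop
endfacet
facet normal 0.396 -0.761 0.513
outer loop
vertex -0.229 -1.283 2.031
vertex 0.205 -0.721 2.53
vertex -1.743 -0.937 3.713
endloop
endfacet

endsolid


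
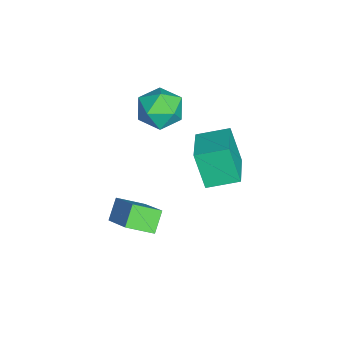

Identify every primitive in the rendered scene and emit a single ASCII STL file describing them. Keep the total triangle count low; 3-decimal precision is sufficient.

solid 
facet normal 0.219 0.964 0.149
outer loop
vertex -3.031 -1.518 3.005
vertex -3.61 -1.543 4.018
vertex -2.471 -1.797 3.991
endloop
endfacet
facet normal 0.729 0.644 -0.232
outer loop
vertex -3.031 -1.518 3.005
vertex -2.471 -1.797 3.991
vertex -2.258 -2.392 3.01
endloop
endfacet
facet normal 0.429 0.375 -0.821
outer loop
vertex -3.031 -1.518 3.005
vertex -2.258 -2.392 3.01
vertex -3.265 -2.507 2.431
endloop
endfacet
facet normal -0.267 0.530 -0.805
outer loop
vertex -3.031 -1.518 3.005
vertex -3.265 -2.507 2.431
vertex -4.101 -1.982 3.054
endloop
endfacet
facet normal -0.397 0.895 -0.205
outer loop
vertex -3.031 -1.518 3.005
vertex -4.101 -1.982 3.054
vertex -3.61 -1.543 4.018
endloop
endfacet
facet normal 0.983 0.099 0.153
outer loop
vertex -2.258 -2.392 3.01
vertex -2.471 -1.797 3.991
vertex -2.359 -2.958 4.026
endloop
endfacet
facet normal 0.156 0.619 0.770
outer loop
vertex -2.471 -1.797 3.991
vertex -3.61 -1.543 4.018
vertex -3.195 -2.433 4.649
endloop
endfacet
facet normal -0.840 0.505 0.198
outer loop
vertex -3.61 -1.543 4.018
vertex -4.101 -1.982 3.054
vertex -4.202 -2.548 4.07
endloop
endfacet
facet normal -0.629 -0.084 -0.773
outer loop
vertex -4.101 -1.982 3.054
vertex -3.265 -2.507 2.431
vertex -3.989 -3.143 3.089
endloop
endfacet
facet normal 0.498 -0.335 -0.800
outer loop
vertex -3.265 -2.507 2.431
vertex -2.258 -2.392 3.01
vertex -2.85 -3.397 3.062
endloop
endfacet
facet normal 0.267 -0.530 0.805
outer loop
vertex -3.429 -3.422 4.075
vertex -2.359 -2.958 4.026
vertex -3.195 -2.433 4.649
endloop
endfacet
facet normal -0.429 -0.375 0.821
outer loop
vertex -3.429 -3.422 4.075
vertex -3.195 -2.433 4.649
vertex -4.202 -2.548 4.07
endloop
endfacet
facet normal -0.729 -0.644 0.232
outer loop
vertex -3.429 -3.422 4.075
vertex -4.202 -2.548 4.07
vertex -3.989 -3.143 3.089
endloop
endfacet
facet normal -0.219 -0.964 -0.149
outer loop
vertex -3.429 -3.422 4.075
vertex -3.989 -3.143 3.089
vertex -2.85 -3.397 3.062
endloop
endfacet
facet normal 0.397 -0.895 0.205
outer loop
vertex -3.429 -3.422 4.075
vertex -2.85 -3.397 3.062
vertex -2.359 -2.958 4.026
endloop
endfacet
facet normal 0.629 0.084 0.773
outer loop
vertex -3.195 -2.433 4.649
vertex -2.359 -2.958 4.026
vertex -2.471 -1.797 3.991
endloop
endfacet
facet normal -0.498 0.335 0.800
outer loop
vertex -4.202 -2.548 4.07
vertex -3.195 -2.433 4.649
vertex -3.61 -1.543 4.018
endloop
endfacet
facet normal -0.983 -0.099 -0.153
outer loop
vertex -3.989 -3.143 3.089
vertex -4.202 -2.548 4.07
vertex -4.101 -1.982 3.054
endloop
endfacet
facet normal -0.156 -0.619 -0.770
outer loop
vertex -2.85 -3.397 3.062
vertex -3.989 -3.143 3.089
vertex -3.265 -2.507 2.431
endloop
endfacet
facet normal 0.840 -0.505 -0.198
outer loop
vertex -2.359 -2.958 4.026
vertex -2.85 -3.397 3.062
vertex -2.258 -2.392 3.01
endloop
endfacet
facet normal -0.688 -0.416 -0.595
outer loop
vertex -1.29 -4.277 -1.206
vertex -1.5 -3.023 -1.839
vertex -0.451 -4.535 -1.996
endloop
endfacet
facet normal 0.148 -0.883 0.446
outer loop
vertex 1.0 -3.657 -0.741
vertex -1.29 -4.277 -1.206
vertex -0.451 -4.535 -1.996
endloop
endfacet
facet normal -0.688 -0.416 -0.594
outer loop
vertex -0.451 -4.535 -1.996
vertex -1.5 -3.023 -1.839
vertex -0.662 -3.281 -2.629
endloop
endfacet
facet normal 0.711 -0.218 -0.669
outer loop
vertex -0.662 -3.281 -2.629
vertex 1.0 -3.657 -0.741
vertex -0.451 -4.535 -1.996
endloop
endfacet
facet normal -0.711 0.219 0.669
outer loop
vertex -1.29 -4.277 -1.206
vertex -0.049 -2.145 -0.584
vertex -1.5 -3.023 -1.839
endloop
endfacet
facet normal 0.148 -0.883 0.446
outer loop
vertex 0.162 -3.399 0.049
vertex -1.29 -4.277 -1.206
vertex 1.0 -3.657 -0.741
endloop
endfacet
facet normal -0.710 0.218 0.669
outer loop
vertex 0.162 -3.399 0.049
vertex -0.049 -2.145 -0.584
vertex -1.29 -4.277 -1.206
endloop
endfacet
facet normal -0.149 0.883 -0.446
outer loop
vertex -1.5 -3.023 -1.839
vertex -0.049 -2.145 -0.584
vertex -0.662 -3.281 -2.629
endloop
endfacet
facet normal 0.710 -0.219 -0.669
outer loop
vertex 0.79 -2.403 -1.374
vertex 1.0 -3.657 -0.741
vertex -0.662 -3.281 -2.629
endloop
endfacet
facet normal -0.148 0.883 -0.446
outer loop
vertex -0.662 -3.281 -2.629
vertex -0.049 -2.145 -0.584
vertex 0.79 -2.403 -1.374
endloop
endfacet
facet normal 0.688 0.415 0.595
outer loop
vertex 0.79 -2.403 -1.374
vertex 0.162 -3.399 0.049
vertex 1.0 -3.657 -0.741
endloop
endfacet
facet normal 0.688 0.416 0.595
outer loop
vertex -0.049 -2.145 -0.584
vertex 0.162 -3.399 0.049
vertex 0.79 -2.403 -1.374
endloop
endfacet
facet normal -0.955 -0.017 -0.296
outer loop
vertex -1.616 -0.825 3.461
vertex -1.77 0.651 3.873
vertex -1.089 -0.286 1.727
endloop
endfacet
facet normal 0.100 -0.958 -0.267
outer loop
vertex 0.85 -0.251 2.327
vertex -1.616 -0.825 3.461
vertex -1.089 -0.286 1.727
endloop
endfacet
facet normal -0.955 -0.017 -0.296
outer loop
vertex -1.089 -0.286 1.727
vertex -1.77 0.651 3.873
vertex -1.243 1.19 2.14
endloop
endfacet
facet normal 0.279 0.286 -0.917
outer loop
vertex -1.243 1.19 2.14
vertex 0.85 -0.251 2.327
vertex -1.089 -0.286 1.727
endloop
endfacet
facet normal -0.279 -0.285 0.917
outer loop
vertex -1.616 -0.825 3.461
vertex 0.169 0.686 4.473
vertex -1.77 0.651 3.873
endloop
endfacet
facet normal 0.100 -0.958 -0.268
outer loop
vertex 0.323 -0.79 4.06
vertex -1.616 -0.825 3.461
vertex 0.85 -0.251 2.327
endloop
endfacet
facet normal -0.278 -0.286 0.917
outer loop
vertex 0.323 -0.79 4.06
vertex 0.169 0.686 4.473
vertex -1.616 -0.825 3.461
endloop
endfacet
facet normal -0.100 0.958 0.268
outer loop
vertex -1.77 0.651 3.873
vertex 0.169 0.686 4.473
vertex -1.243 1.19 2.14
endloop
endfacet
facet normal 0.278 0.285 -0.917
outer loop
vertex 0.696 1.225 2.739
vertex 0.85 -0.251 2.327
vertex -1.243 1.19 2.14
endloop
endfacet
facet normal -0.100 0.958 0.268
outer loop
vertex -1.243 1.19 2.14
vertex 0.169 0.686 4.473
vertex 0.696 1.225 2.739
endloop
endfacet
facet normal 0.955 0.017 0.296
outer loop
vertex 0.696 1.225 2.739
vertex 0.323 -0.79 4.06
vertex 0.85 -0.251 2.327
endloop
endfacet
facet normal 0.955 0.017 0.296
outer loop
vertex 0.169 0.686 4.473
vertex 0.323 -0.79 4.06
vertex 0.696 1.225 2.739
endloop
endfacet

endsolid


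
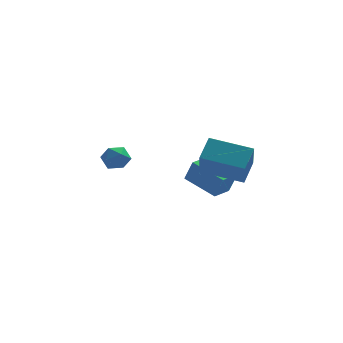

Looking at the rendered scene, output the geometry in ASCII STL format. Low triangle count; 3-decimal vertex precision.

solid 
facet normal -0.664 -0.743 0.084
outer loop
vertex 3.089 1.366 -3.393
vertex 1.739 2.645 -2.742
vertex 2.711 1.57 -4.578
endloop
endfacet
facet normal 0.685 -0.649 -0.330
outer loop
vertex 3.501 2.455 -4.678
vertex 3.089 1.366 -3.393
vertex 2.711 1.57 -4.578
endloop
endfacet
facet normal -0.664 -0.743 0.084
outer loop
vertex 2.711 1.57 -4.578
vertex 1.739 2.645 -2.742
vertex 1.361 2.849 -3.927
endloop
endfacet
facet normal -0.300 0.162 -0.940
outer loop
vertex 1.361 2.849 -3.927
vertex 3.501 2.455 -4.678
vertex 2.711 1.57 -4.578
endloop
endfacet
facet normal 0.300 -0.162 0.940
outer loop
vertex 3.089 1.366 -3.393
vertex 2.529 3.53 -2.842
vertex 1.739 2.645 -2.742
endloop
endfacet
facet normal 0.685 -0.649 -0.330
outer loop
vertex 3.879 2.251 -3.493
vertex 3.089 1.366 -3.393
vertex 3.501 2.455 -4.678
endloop
endfacet
facet normal 0.300 -0.162 0.940
outer loop
vertex 3.879 2.251 -3.493
vertex 2.529 3.53 -2.842
vertex 3.089 1.366 -3.393
endloop
endfacet
facet normal -0.685 0.649 0.330
outer loop
vertex 1.739 2.645 -2.742
vertex 2.529 3.53 -2.842
vertex 1.361 2.849 -3.927
endloop
endfacet
facet normal -0.300 0.162 -0.940
outer loop
vertex 2.151 3.734 -4.027
vertex 3.501 2.455 -4.678
vertex 1.361 2.849 -3.927
endloop
endfacet
facet normal -0.685 0.649 0.330
outer loop
vertex 1.361 2.849 -3.927
vertex 2.529 3.53 -2.842
vertex 2.151 3.734 -4.027
endloop
endfacet
facet normal 0.664 0.743 -0.084
outer loop
vertex 2.151 3.734 -4.027
vertex 3.879 2.251 -3.493
vertex 3.501 2.455 -4.678
endloop
endfacet
facet normal 0.664 0.743 -0.084
outer loop
vertex 2.529 3.53 -2.842
vertex 3.879 2.251 -3.493
vertex 2.151 3.734 -4.027
endloop
endfacet
facet normal -0.918 0.341 0.200
outer loop
vertex 1.485 -3.123 0.335
vertex 2.007 -2.194 1.148
vertex 1.618 -1.892 -1.158
endloop
endfacet
facet normal -0.390 -0.693 -0.606
outer loop
vertex 3.593 -2.626 -1.588
vertex 1.485 -3.123 0.335
vertex 1.618 -1.892 -1.158
endloop
endfacet
facet normal -0.918 0.342 0.200
outer loop
vertex 1.618 -1.892 -1.158
vertex 2.007 -2.194 1.148
vertex 2.14 -0.963 -0.346
endloop
endfacet
facet normal 0.068 0.635 -0.770
outer loop
vertex 2.14 -0.963 -0.346
vertex 3.593 -2.626 -1.588
vertex 1.618 -1.892 -1.158
endloop
endfacet
facet normal -0.068 -0.635 0.770
outer loop
vertex 1.485 -3.123 0.335
vertex 3.982 -2.928 0.718
vertex 2.007 -2.194 1.148
endloop
endfacet
facet normal -0.389 -0.694 -0.606
outer loop
vertex 3.46 -3.857 -0.094
vertex 1.485 -3.123 0.335
vertex 3.593 -2.626 -1.588
endloop
endfacet
facet normal -0.069 -0.634 0.770
outer loop
vertex 3.46 -3.857 -0.094
vertex 3.982 -2.928 0.718
vertex 1.485 -3.123 0.335
endloop
endfacet
facet normal 0.390 0.693 0.606
outer loop
vertex 2.007 -2.194 1.148
vertex 3.982 -2.928 0.718
vertex 2.14 -0.963 -0.346
endloop
endfacet
facet normal 0.069 0.635 -0.770
outer loop
vertex 4.115 -1.697 -0.775
vertex 3.593 -2.626 -1.588
vertex 2.14 -0.963 -0.346
endloop
endfacet
facet normal 0.389 0.693 0.606
outer loop
vertex 2.14 -0.963 -0.346
vertex 3.982 -2.928 0.718
vertex 4.115 -1.697 -0.775
endloop
endfacet
facet normal 0.918 -0.341 -0.200
outer loop
vertex 4.115 -1.697 -0.775
vertex 3.46 -3.857 -0.094
vertex 3.593 -2.626 -1.588
endloop
endfacet
facet normal 0.918 -0.341 -0.200
outer loop
vertex 3.982 -2.928 0.718
vertex 3.46 -3.857 -0.094
vertex 4.115 -1.697 -0.775
endloop
endfacet
facet normal 0.147 -0.163 0.976
outer loop
vertex -1.539 3.579 -1.995
vertex -2.309 3.342 -1.919
vertex -1.734 2.8 -2.096
endloop
endfacet
facet normal 0.748 -0.266 0.608
outer loop
vertex -1.539 3.579 -1.995
vertex -1.734 2.8 -2.096
vertex -1.203 3.152 -2.595
endloop
endfacet
facet normal 0.903 0.339 0.264
outer loop
vertex -1.539 3.579 -1.995
vertex -1.203 3.152 -2.595
vertex -1.45 3.912 -2.727
endloop
endfacet
facet normal 0.396 0.817 0.420
outer loop
vertex -1.539 3.579 -1.995
vertex -1.45 3.912 -2.727
vertex -2.134 4.029 -2.309
endloop
endfacet
facet normal -0.071 0.506 0.860
outer loop
vertex -1.539 3.579 -1.995
vertex -2.134 4.029 -2.309
vertex -2.309 3.342 -1.919
endloop
endfacet
facet normal 0.624 -0.772 0.120
outer loop
vertex -1.203 3.152 -2.595
vertex -1.734 2.8 -2.096
vertex -1.766 2.651 -2.891
endloop
endfacet
facet normal -0.350 -0.605 0.716
outer loop
vertex -1.734 2.8 -2.096
vertex -2.309 3.342 -1.919
vertex -2.45 2.768 -2.473
endloop
endfacet
facet normal -0.703 0.478 0.527
outer loop
vertex -2.309 3.342 -1.919
vertex -2.134 4.029 -2.309
vertex -2.697 3.528 -2.605
endloop
endfacet
facet normal 0.054 0.981 -0.186
outer loop
vertex -2.134 4.029 -2.309
vertex -1.45 3.912 -2.727
vertex -2.166 3.88 -3.104
endloop
endfacet
facet normal 0.874 0.208 -0.438
outer loop
vertex -1.45 3.912 -2.727
vertex -1.203 3.152 -2.595
vertex -1.591 3.338 -3.281
endloop
endfacet
facet normal -0.396 -0.817 -0.420
outer loop
vertex -2.361 3.101 -3.205
vertex -1.766 2.651 -2.891
vertex -2.45 2.768 -2.473
endloop
endfacet
facet normal -0.903 -0.339 -0.264
outer loop
vertex -2.361 3.101 -3.205
vertex -2.45 2.768 -2.473
vertex -2.697 3.528 -2.605
endloop
endfacet
facet normal -0.748 0.266 -0.608
outer loop
vertex -2.361 3.101 -3.205
vertex -2.697 3.528 -2.605
vertex -2.166 3.88 -3.104
endloop
endfacet
facet normal -0.147 0.163 -0.976
outer loop
vertex -2.361 3.101 -3.205
vertex -2.166 3.88 -3.104
vertex -1.591 3.338 -3.281
endloop
endfacet
facet normal 0.071 -0.506 -0.860
outer loop
vertex -2.361 3.101 -3.205
vertex -1.591 3.338 -3.281
vertex -1.766 2.651 -2.891
endloop
endfacet
facet normal -0.054 -0.981 0.186
outer loop
vertex -2.45 2.768 -2.473
vertex -1.766 2.651 -2.891
vertex -1.734 2.8 -2.096
endloop
endfacet
facet normal -0.874 -0.208 0.438
outer loop
vertex -2.697 3.528 -2.605
vertex -2.45 2.768 -2.473
vertex -2.309 3.342 -1.919
endloop
endfacet
facet normal -0.624 0.772 -0.120
outer loop
vertex -2.166 3.88 -3.104
vertex -2.697 3.528 -2.605
vertex -2.134 4.029 -2.309
endloop
endfacet
facet normal 0.350 0.605 -0.716
outer loop
vertex -1.591 3.338 -3.281
vertex -2.166 3.88 -3.104
vertex -1.45 3.912 -2.727
endloop
endfacet
facet normal 0.703 -0.478 -0.527
outer loop
vertex -1.766 2.651 -2.891
vertex -1.591 3.338 -3.281
vertex -1.203 3.152 -2.595
endloop
endfacet

endsolid


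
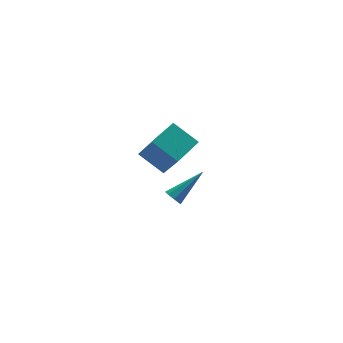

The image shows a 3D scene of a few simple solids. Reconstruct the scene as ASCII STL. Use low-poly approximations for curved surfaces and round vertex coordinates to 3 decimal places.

solid 
facet normal -0.825 -0.156 -0.543
outer loop
vertex -3.537 -3.694 2.096
vertex -3.804 -3.402 2.418
vertex -3.539 -3.318 1.991
endloop
endfacet
facet normal 0.734 -0.179 -0.655
outer loop
vertex -3.537 -3.694 2.096
vertex -3.539 -3.318 1.991
vertex -2.096 -3.078 3.542
endloop
endfacet
facet normal -0.825 -0.158 -0.543
outer loop
vertex -3.539 -3.318 1.991
vertex -3.804 -3.402 2.418
vertex -3.697 -2.991 2.136
endloop
endfacet
facet normal 0.569 0.547 -0.614
outer loop
vertex -3.539 -3.318 1.991
vertex -3.697 -2.991 2.136
vertex -2.096 -3.078 3.542
endloop
endfacet
facet normal -0.826 -0.157 -0.542
outer loop
vertex -3.697 -2.991 2.136
vertex -3.804 -3.402 2.418
vertex -3.917 -2.906 2.447
endloop
endfacet
facet normal 0.177 0.974 -0.141
outer loop
vertex -3.697 -2.991 2.136
vertex -3.917 -2.906 2.447
vertex -2.096 -3.078 3.542
endloop
endfacet
facet normal -0.826 -0.156 -0.542
outer loop
vertex -3.917 -2.906 2.447
vertex -3.804 -3.402 2.418
vertex -4.071 -3.111 2.741
endloop
endfacet
facet normal -0.210 0.850 0.483
outer loop
vertex -3.917 -2.906 2.447
vertex -4.071 -3.111 2.741
vertex -2.096 -3.078 3.542
endloop
endfacet
facet normal -0.826 -0.156 -0.542
outer loop
vertex -4.071 -3.111 2.741
vertex -3.804 -3.402 2.418
vertex -4.069 -3.487 2.846
endloop
endfacet
facet normal -0.368 0.248 0.896
outer loop
vertex -4.071 -3.111 2.741
vertex -4.069 -3.487 2.846
vertex -2.096 -3.078 3.542
endloop
endfacet
facet normal -0.825 -0.157 -0.542
outer loop
vertex -4.069 -3.487 2.846
vertex -3.804 -3.402 2.418
vertex -3.911 -3.813 2.7
endloop
endfacet
facet normal -0.202 -0.480 0.854
outer loop
vertex -4.069 -3.487 2.846
vertex -3.911 -3.813 2.7
vertex -2.096 -3.078 3.542
endloop
endfacet
facet normal -0.825 -0.157 -0.542
outer loop
vertex -3.911 -3.813 2.7
vertex -3.804 -3.402 2.418
vertex -3.691 -3.899 2.39
endloop
endfacet
facet normal 0.188 -0.904 0.384
outer loop
vertex -3.911 -3.813 2.7
vertex -3.691 -3.899 2.39
vertex -2.096 -3.078 3.542
endloop
endfacet
facet normal -0.826 -0.157 -0.542
outer loop
vertex -3.691 -3.899 2.39
vertex -3.804 -3.402 2.418
vertex -3.537 -3.694 2.096
endloop
endfacet
facet normal 0.577 -0.780 -0.242
outer loop
vertex -3.691 -3.899 2.39
vertex -3.537 -3.694 2.096
vertex -2.096 -3.078 3.542
endloop
endfacet
facet normal -0.848 -0.487 -0.206
outer loop
vertex -1.522 1.129 1.053
vertex -2.415 2.282 2.001
vertex -1.79 2.311 -0.637
endloop
endfacet
facet normal 0.513 -0.663 -0.545
outer loop
vertex -0.245 3.198 -0.261
vertex -1.522 1.129 1.053
vertex -1.79 2.311 -0.637
endloop
endfacet
facet normal -0.849 -0.487 -0.206
outer loop
vertex -1.79 2.311 -0.637
vertex -2.415 2.282 2.001
vertex -2.682 3.465 0.311
endloop
endfacet
facet normal -0.128 0.568 -0.813
outer loop
vertex -2.682 3.465 0.311
vertex -0.245 3.198 -0.261
vertex -1.79 2.311 -0.637
endloop
endfacet
facet normal 0.129 -0.568 0.813
outer loop
vertex -1.522 1.129 1.053
vertex -0.87 3.169 2.377
vertex -2.415 2.282 2.001
endloop
endfacet
facet normal 0.513 -0.663 -0.545
outer loop
vertex 0.022 2.015 1.429
vertex -1.522 1.129 1.053
vertex -0.245 3.198 -0.261
endloop
endfacet
facet normal 0.128 -0.568 0.813
outer loop
vertex 0.022 2.015 1.429
vertex -0.87 3.169 2.377
vertex -1.522 1.129 1.053
endloop
endfacet
facet normal -0.513 0.663 0.545
outer loop
vertex -2.415 2.282 2.001
vertex -0.87 3.169 2.377
vertex -2.682 3.465 0.311
endloop
endfacet
facet normal -0.128 0.569 -0.813
outer loop
vertex -1.138 4.351 0.687
vertex -0.245 3.198 -0.261
vertex -2.682 3.465 0.311
endloop
endfacet
facet normal -0.513 0.663 0.545
outer loop
vertex -2.682 3.465 0.311
vertex -0.87 3.169 2.377
vertex -1.138 4.351 0.687
endloop
endfacet
facet normal 0.849 0.487 0.207
outer loop
vertex -1.138 4.351 0.687
vertex 0.022 2.015 1.429
vertex -0.245 3.198 -0.261
endloop
endfacet
facet normal 0.849 0.487 0.206
outer loop
vertex -0.87 3.169 2.377
vertex 0.022 2.015 1.429
vertex -1.138 4.351 0.687
endloop
endfacet

endsolid


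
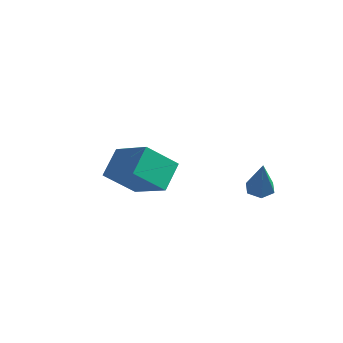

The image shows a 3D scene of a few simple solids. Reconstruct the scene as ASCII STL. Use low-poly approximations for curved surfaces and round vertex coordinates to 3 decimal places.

solid 
facet normal -0.232 0.319 -0.919
outer loop
vertex 4.148 3.552 -4.903
vertex 3.497 3.481 -4.763
vertex 3.805 4.063 -4.639
endloop
endfacet
facet normal 0.859 0.451 0.242
outer loop
vertex 4.148 3.552 -4.903
vertex 3.805 4.063 -4.639
vertex 3.963 2.839 -2.917
endloop
endfacet
facet normal -0.232 0.319 -0.919
outer loop
vertex 3.805 4.063 -4.639
vertex 3.497 3.481 -4.763
vertex 3.153 3.992 -4.499
endloop
endfacet
facet normal 0.035 0.816 0.577
outer loop
vertex 3.805 4.063 -4.639
vertex 3.153 3.992 -4.499
vertex 3.963 2.839 -2.917
endloop
endfacet
facet normal -0.231 0.319 -0.919
outer loop
vertex 3.153 3.992 -4.499
vertex 3.497 3.481 -4.763
vertex 2.845 3.41 -4.624
endloop
endfacet
facet normal -0.759 0.275 0.589
outer loop
vertex 3.153 3.992 -4.499
vertex 2.845 3.41 -4.624
vertex 3.963 2.839 -2.917
endloop
endfacet
facet normal -0.231 0.319 -0.919
outer loop
vertex 2.845 3.41 -4.624
vertex 3.497 3.481 -4.763
vertex 3.189 2.899 -4.888
endloop
endfacet
facet normal -0.730 -0.629 0.267
outer loop
vertex 2.845 3.41 -4.624
vertex 3.189 2.899 -4.888
vertex 3.963 2.839 -2.917
endloop
endfacet
facet normal -0.232 0.320 -0.919
outer loop
vertex 3.189 2.899 -4.888
vertex 3.497 3.481 -4.763
vertex 3.841 2.97 -5.028
endloop
endfacet
facet normal 0.094 -0.993 -0.067
outer loop
vertex 3.189 2.899 -4.888
vertex 3.841 2.97 -5.028
vertex 3.963 2.839 -2.917
endloop
endfacet
facet normal -0.232 0.320 -0.919
outer loop
vertex 3.841 2.97 -5.028
vertex 3.497 3.481 -4.763
vertex 4.148 3.552 -4.903
endloop
endfacet
facet normal 0.889 -0.452 -0.079
outer loop
vertex 3.841 2.97 -5.028
vertex 4.148 3.552 -4.903
vertex 3.963 2.839 -2.917
endloop
endfacet
facet normal -0.998 -0.057 0.002
outer loop
vertex -2.018 1.028 -4.184
vertex -1.985 0.479 -3.589
vertex -2.03 1.268 -3.411
endloop
endfacet
facet normal -0.781 0.593 -0.196
outer loop
vertex -2.018 1.028 -4.184
vertex -2.03 1.268 -3.411
vertex -1.586 1.673 -3.954
endloop
endfacet
facet normal -0.365 0.520 -0.772
outer loop
vertex -2.018 1.028 -4.184
vertex -1.586 1.673 -3.954
vertex -1.267 1.134 -4.468
endloop
endfacet
facet normal -0.327 -0.174 -0.929
outer loop
vertex -2.018 1.028 -4.184
vertex -1.267 1.134 -4.468
vertex -1.514 0.397 -4.243
endloop
endfacet
facet normal -0.718 -0.531 -0.450
outer loop
vertex -2.018 1.028 -4.184
vertex -1.514 0.397 -4.243
vertex -1.985 0.479 -3.589
endloop
endfacet
facet normal -0.382 0.863 0.331
outer loop
vertex -1.586 1.673 -3.954
vertex -2.03 1.268 -3.411
vertex -1.286 1.523 -3.217
endloop
endfacet
facet normal -0.734 -0.189 0.653
outer loop
vertex -2.03 1.268 -3.411
vertex -1.985 0.479 -3.589
vertex -1.533 0.786 -2.992
endloop
endfacet
facet normal -0.279 -0.957 -0.081
outer loop
vertex -1.985 0.479 -3.589
vertex -1.514 0.397 -4.243
vertex -1.214 0.247 -3.506
endloop
endfacet
facet normal 0.353 -0.379 -0.855
outer loop
vertex -1.514 0.397 -4.243
vertex -1.267 1.134 -4.468
vertex -0.77 0.652 -4.049
endloop
endfacet
facet normal 0.289 0.745 -0.602
outer loop
vertex -1.267 1.134 -4.468
vertex -1.586 1.673 -3.954
vertex -0.815 1.441 -3.871
endloop
endfacet
facet normal 0.327 0.174 0.929
outer loop
vertex -0.782 0.892 -3.276
vertex -1.286 1.523 -3.217
vertex -1.533 0.786 -2.992
endloop
endfacet
facet normal 0.365 -0.520 0.772
outer loop
vertex -0.782 0.892 -3.276
vertex -1.533 0.786 -2.992
vertex -1.214 0.247 -3.506
endloop
endfacet
facet normal 0.781 -0.593 0.196
outer loop
vertex -0.782 0.892 -3.276
vertex -1.214 0.247 -3.506
vertex -0.77 0.652 -4.049
endloop
endfacet
facet normal 0.998 0.057 -0.002
outer loop
vertex -0.782 0.892 -3.276
vertex -0.77 0.652 -4.049
vertex -0.815 1.441 -3.871
endloop
endfacet
facet normal 0.718 0.531 0.450
outer loop
vertex -0.782 0.892 -3.276
vertex -0.815 1.441 -3.871
vertex -1.286 1.523 -3.217
endloop
endfacet
facet normal -0.353 0.379 0.855
outer loop
vertex -1.533 0.786 -2.992
vertex -1.286 1.523 -3.217
vertex -2.03 1.268 -3.411
endloop
endfacet
facet normal -0.289 -0.745 0.602
outer loop
vertex -1.214 0.247 -3.506
vertex -1.533 0.786 -2.992
vertex -1.985 0.479 -3.589
endloop
endfacet
facet normal 0.382 -0.863 -0.331
outer loop
vertex -0.77 0.652 -4.049
vertex -1.214 0.247 -3.506
vertex -1.514 0.397 -4.243
endloop
endfacet
facet normal 0.734 0.189 -0.653
outer loop
vertex -0.815 1.441 -3.871
vertex -0.77 0.652 -4.049
vertex -1.267 1.134 -4.468
endloop
endfacet
facet normal 0.279 0.957 0.081
outer loop
vertex -1.286 1.523 -3.217
vertex -0.815 1.441 -3.871
vertex -1.586 1.673 -3.954
endloop
endfacet
facet normal -0.866 0.255 -0.430
outer loop
vertex -0.649 -2.42 -2.296
vertex -0.758 -1.213 -1.362
vertex 0.257 -1.398 -3.513
endloop
endfacet
facet normal 0.071 -0.789 -0.610
outer loop
vertex 2.058 -1.927 -2.618
vertex -0.649 -2.42 -2.296
vertex 0.257 -1.398 -3.513
endloop
endfacet
facet normal -0.866 0.254 -0.431
outer loop
vertex 0.257 -1.398 -3.513
vertex -0.758 -1.213 -1.362
vertex 0.148 -0.19 -2.58
endloop
endfacet
facet normal 0.495 0.559 -0.666
outer loop
vertex 0.148 -0.19 -2.58
vertex 2.058 -1.927 -2.618
vertex 0.257 -1.398 -3.513
endloop
endfacet
facet normal -0.495 -0.559 0.665
outer loop
vertex -0.649 -2.42 -2.296
vertex 1.043 -1.742 -0.467
vertex -0.758 -1.213 -1.362
endloop
endfacet
facet normal 0.071 -0.789 -0.610
outer loop
vertex 1.152 -2.95 -1.4
vertex -0.649 -2.42 -2.296
vertex 2.058 -1.927 -2.618
endloop
endfacet
facet normal -0.495 -0.559 0.665
outer loop
vertex 1.152 -2.95 -1.4
vertex 1.043 -1.742 -0.467
vertex -0.649 -2.42 -2.296
endloop
endfacet
facet normal -0.071 0.789 0.610
outer loop
vertex -0.758 -1.213 -1.362
vertex 1.043 -1.742 -0.467
vertex 0.148 -0.19 -2.58
endloop
endfacet
facet normal 0.495 0.559 -0.665
outer loop
vertex 1.949 -0.72 -1.684
vertex 2.058 -1.927 -2.618
vertex 0.148 -0.19 -2.58
endloop
endfacet
facet normal -0.071 0.789 0.610
outer loop
vertex 0.148 -0.19 -2.58
vertex 1.043 -1.742 -0.467
vertex 1.949 -0.72 -1.684
endloop
endfacet
facet normal 0.866 -0.255 0.430
outer loop
vertex 1.949 -0.72 -1.684
vertex 1.152 -2.95 -1.4
vertex 2.058 -1.927 -2.618
endloop
endfacet
facet normal 0.866 -0.255 0.431
outer loop
vertex 1.043 -1.742 -0.467
vertex 1.152 -2.95 -1.4
vertex 1.949 -0.72 -1.684
endloop
endfacet

endsolid


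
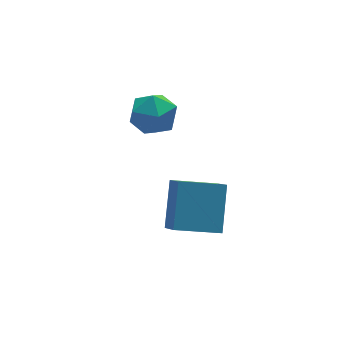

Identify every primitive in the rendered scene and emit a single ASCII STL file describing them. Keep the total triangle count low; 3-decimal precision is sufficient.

solid 
facet normal -0.431 0.848 -0.309
outer loop
vertex -1.199 3.707 2.474
vertex -2.109 3.292 2.606
vertex -1.668 3.792 3.363
endloop
endfacet
facet normal 0.195 0.981 0.009
outer loop
vertex -1.199 3.707 2.474
vertex -1.668 3.792 3.363
vertex -0.679 3.596 3.332
endloop
endfacet
facet normal 0.701 0.624 -0.344
outer loop
vertex -1.199 3.707 2.474
vertex -0.679 3.596 3.332
vertex -0.508 2.975 2.555
endloop
endfacet
facet normal 0.390 0.270 -0.880
outer loop
vertex -1.199 3.707 2.474
vertex -0.508 2.975 2.555
vertex -1.392 2.787 2.106
endloop
endfacet
facet normal -0.311 0.408 -0.858
outer loop
vertex -1.199 3.707 2.474
vertex -1.392 2.787 2.106
vertex -2.109 3.292 2.606
endloop
endfacet
facet normal 0.164 0.722 0.673
outer loop
vertex -0.679 3.596 3.332
vertex -1.668 3.792 3.363
vertex -1.268 3.113 3.994
endloop
endfacet
facet normal -0.847 0.506 0.159
outer loop
vertex -1.668 3.792 3.363
vertex -2.109 3.292 2.606
vertex -2.152 2.925 3.545
endloop
endfacet
facet normal -0.653 -0.204 -0.730
outer loop
vertex -2.109 3.292 2.606
vertex -1.392 2.787 2.106
vertex -1.981 2.304 2.768
endloop
endfacet
facet normal 0.480 -0.429 -0.765
outer loop
vertex -1.392 2.787 2.106
vertex -0.508 2.975 2.555
vertex -0.992 2.108 2.737
endloop
endfacet
facet normal 0.984 0.144 0.101
outer loop
vertex -0.508 2.975 2.555
vertex -0.679 3.596 3.332
vertex -0.551 2.608 3.494
endloop
endfacet
facet normal -0.390 -0.270 0.880
outer loop
vertex -1.461 2.193 3.626
vertex -1.268 3.113 3.994
vertex -2.152 2.925 3.545
endloop
endfacet
facet normal -0.701 -0.624 0.344
outer loop
vertex -1.461 2.193 3.626
vertex -2.152 2.925 3.545
vertex -1.981 2.304 2.768
endloop
endfacet
facet normal -0.195 -0.981 -0.009
outer loop
vertex -1.461 2.193 3.626
vertex -1.981 2.304 2.768
vertex -0.992 2.108 2.737
endloop
endfacet
facet normal 0.431 -0.848 0.309
outer loop
vertex -1.461 2.193 3.626
vertex -0.992 2.108 2.737
vertex -0.551 2.608 3.494
endloop
endfacet
facet normal 0.311 -0.408 0.858
outer loop
vertex -1.461 2.193 3.626
vertex -0.551 2.608 3.494
vertex -1.268 3.113 3.994
endloop
endfacet
facet normal -0.480 0.429 0.765
outer loop
vertex -2.152 2.925 3.545
vertex -1.268 3.113 3.994
vertex -1.668 3.792 3.363
endloop
endfacet
facet normal -0.984 -0.144 -0.101
outer loop
vertex -1.981 2.304 2.768
vertex -2.152 2.925 3.545
vertex -2.109 3.292 2.606
endloop
endfacet
facet normal -0.164 -0.722 -0.673
outer loop
vertex -0.992 2.108 2.737
vertex -1.981 2.304 2.768
vertex -1.392 2.787 2.106
endloop
endfacet
facet normal 0.847 -0.506 -0.159
outer loop
vertex -0.551 2.608 3.494
vertex -0.992 2.108 2.737
vertex -0.508 2.975 2.555
endloop
endfacet
facet normal 0.653 0.204 0.730
outer loop
vertex -1.268 3.113 3.994
vertex -0.551 2.608 3.494
vertex -0.679 3.596 3.332
endloop
endfacet
facet normal -0.386 -0.617 -0.685
outer loop
vertex -1.038 -2.146 0.716
vertex -2.647 -1.593 1.124
vertex -0.946 -1.231 -0.16
endloop
endfacet
facet normal 0.920 -0.316 -0.234
outer loop
vertex -0.193 -0.027 1.176
vertex -1.038 -2.146 0.716
vertex -0.946 -1.231 -0.16
endloop
endfacet
facet normal -0.386 -0.617 -0.685
outer loop
vertex -0.946 -1.231 -0.16
vertex -2.647 -1.593 1.124
vertex -2.555 -0.678 0.248
endloop
endfacet
facet normal 0.073 0.720 -0.690
outer loop
vertex -2.555 -0.678 0.248
vertex -0.193 -0.027 1.176
vertex -0.946 -1.231 -0.16
endloop
endfacet
facet normal -0.073 -0.720 0.690
outer loop
vertex -1.038 -2.146 0.716
vertex -1.894 -0.389 2.46
vertex -2.647 -1.593 1.124
endloop
endfacet
facet normal 0.920 -0.316 -0.234
outer loop
vertex -0.285 -0.942 2.052
vertex -1.038 -2.146 0.716
vertex -0.193 -0.027 1.176
endloop
endfacet
facet normal -0.073 -0.720 0.690
outer loop
vertex -0.285 -0.942 2.052
vertex -1.894 -0.389 2.46
vertex -1.038 -2.146 0.716
endloop
endfacet
facet normal -0.920 0.316 0.234
outer loop
vertex -2.647 -1.593 1.124
vertex -1.894 -0.389 2.46
vertex -2.555 -0.678 0.248
endloop
endfacet
facet normal 0.073 0.720 -0.690
outer loop
vertex -1.802 0.526 1.584
vertex -0.193 -0.027 1.176
vertex -2.555 -0.678 0.248
endloop
endfacet
facet normal -0.920 0.316 0.234
outer loop
vertex -2.555 -0.678 0.248
vertex -1.894 -0.389 2.46
vertex -1.802 0.526 1.584
endloop
endfacet
facet normal 0.386 0.617 0.685
outer loop
vertex -1.802 0.526 1.584
vertex -0.285 -0.942 2.052
vertex -0.193 -0.027 1.176
endloop
endfacet
facet normal 0.386 0.617 0.685
outer loop
vertex -1.894 -0.389 2.46
vertex -0.285 -0.942 2.052
vertex -1.802 0.526 1.584
endloop
endfacet

endsolid


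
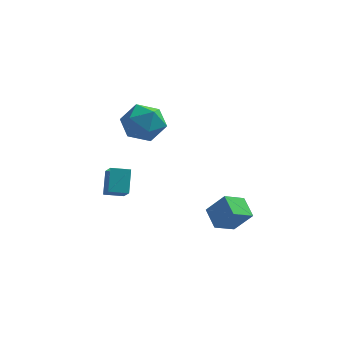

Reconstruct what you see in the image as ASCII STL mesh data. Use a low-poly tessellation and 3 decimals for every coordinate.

solid 
facet normal -0.926 -0.323 0.197
outer loop
vertex -2.476 1.692 -2.812
vertex -2.578 2.667 -1.69
vertex -2.934 2.533 -3.584
endloop
endfacet
facet normal 0.069 -0.654 -0.753
outer loop
vertex -1.962 2.873 -3.79
vertex -2.476 1.692 -2.812
vertex -2.934 2.533 -3.584
endloop
endfacet
facet normal -0.926 -0.323 0.197
outer loop
vertex -2.934 2.533 -3.584
vertex -2.578 2.667 -1.69
vertex -3.036 3.508 -2.462
endloop
endfacet
facet normal -0.372 0.684 -0.628
outer loop
vertex -3.036 3.508 -2.462
vertex -1.962 2.873 -3.79
vertex -2.934 2.533 -3.584
endloop
endfacet
facet normal 0.372 -0.684 0.628
outer loop
vertex -2.476 1.692 -2.812
vertex -1.606 3.007 -1.896
vertex -2.578 2.667 -1.69
endloop
endfacet
facet normal 0.069 -0.654 -0.753
outer loop
vertex -1.504 2.032 -3.018
vertex -2.476 1.692 -2.812
vertex -1.962 2.873 -3.79
endloop
endfacet
facet normal 0.372 -0.684 0.628
outer loop
vertex -1.504 2.032 -3.018
vertex -1.606 3.007 -1.896
vertex -2.476 1.692 -2.812
endloop
endfacet
facet normal -0.069 0.654 0.753
outer loop
vertex -2.578 2.667 -1.69
vertex -1.606 3.007 -1.896
vertex -3.036 3.508 -2.462
endloop
endfacet
facet normal -0.372 0.684 -0.628
outer loop
vertex -2.064 3.848 -2.668
vertex -1.962 2.873 -3.79
vertex -3.036 3.508 -2.462
endloop
endfacet
facet normal -0.069 0.654 0.753
outer loop
vertex -3.036 3.508 -2.462
vertex -1.606 3.007 -1.896
vertex -2.064 3.848 -2.668
endloop
endfacet
facet normal 0.926 0.323 -0.197
outer loop
vertex -2.064 3.848 -2.668
vertex -1.504 2.032 -3.018
vertex -1.962 2.873 -3.79
endloop
endfacet
facet normal 0.926 0.323 -0.197
outer loop
vertex -1.606 3.007 -1.896
vertex -1.504 2.032 -3.018
vertex -2.064 3.848 -2.668
endloop
endfacet
facet normal -0.815 -0.572 0.089
outer loop
vertex -1.965 2.27 2.06
vertex -1.397 1.363 1.432
vertex -1.3 1.417 2.668
endloop
endfacet
facet normal -0.754 -0.128 0.644
outer loop
vertex -1.965 2.27 2.06
vertex -1.3 1.417 2.668
vertex -1.224 2.611 2.995
endloop
endfacet
facet normal -0.745 0.539 0.394
outer loop
vertex -1.965 2.27 2.06
vertex -1.224 2.611 2.995
vertex -1.275 3.296 1.961
endloop
endfacet
facet normal -0.801 0.508 -0.318
outer loop
vertex -1.965 2.27 2.06
vertex -1.275 3.296 1.961
vertex -1.382 2.524 0.996
endloop
endfacet
facet normal -0.844 -0.179 -0.505
outer loop
vertex -1.965 2.27 2.06
vertex -1.382 2.524 0.996
vertex -1.397 1.363 1.432
endloop
endfacet
facet normal -0.125 -0.255 0.959
outer loop
vertex -1.224 2.611 2.995
vertex -1.3 1.417 2.668
vertex -0.198 1.916 2.944
endloop
endfacet
facet normal -0.225 -0.972 0.060
outer loop
vertex -1.3 1.417 2.668
vertex -1.397 1.363 1.432
vertex -0.305 1.144 1.979
endloop
endfacet
facet normal -0.272 -0.335 -0.902
outer loop
vertex -1.397 1.363 1.432
vertex -1.382 2.524 0.996
vertex -0.356 1.829 0.945
endloop
endfacet
facet normal -0.201 0.776 -0.598
outer loop
vertex -1.382 2.524 0.996
vertex -1.275 3.296 1.961
vertex -0.28 3.023 1.272
endloop
endfacet
facet normal -0.111 0.826 0.553
outer loop
vertex -1.275 3.296 1.961
vertex -1.224 2.611 2.995
vertex -0.183 3.077 2.508
endloop
endfacet
facet normal 0.801 -0.508 0.318
outer loop
vertex 0.385 2.17 1.88
vertex -0.198 1.916 2.944
vertex -0.305 1.144 1.979
endloop
endfacet
facet normal 0.745 -0.539 -0.394
outer loop
vertex 0.385 2.17 1.88
vertex -0.305 1.144 1.979
vertex -0.356 1.829 0.945
endloop
endfacet
facet normal 0.754 0.128 -0.644
outer loop
vertex 0.385 2.17 1.88
vertex -0.356 1.829 0.945
vertex -0.28 3.023 1.272
endloop
endfacet
facet normal 0.815 0.572 -0.089
outer loop
vertex 0.385 2.17 1.88
vertex -0.28 3.023 1.272
vertex -0.183 3.077 2.508
endloop
endfacet
facet normal 0.844 0.179 0.505
outer loop
vertex 0.385 2.17 1.88
vertex -0.183 3.077 2.508
vertex -0.198 1.916 2.944
endloop
endfacet
facet normal 0.201 -0.776 0.598
outer loop
vertex -0.305 1.144 1.979
vertex -0.198 1.916 2.944
vertex -1.3 1.417 2.668
endloop
endfacet
facet normal 0.111 -0.826 -0.553
outer loop
vertex -0.356 1.829 0.945
vertex -0.305 1.144 1.979
vertex -1.397 1.363 1.432
endloop
endfacet
facet normal 0.125 0.255 -0.959
outer loop
vertex -0.28 3.023 1.272
vertex -0.356 1.829 0.945
vertex -1.382 2.524 0.996
endloop
endfacet
facet normal 0.225 0.972 -0.060
outer loop
vertex -0.183 3.077 2.508
vertex -0.28 3.023 1.272
vertex -1.275 3.296 1.961
endloop
endfacet
facet normal 0.272 0.335 0.902
outer loop
vertex -0.198 1.916 2.944
vertex -0.183 3.077 2.508
vertex -1.224 2.611 2.995
endloop
endfacet
facet normal -0.627 0.084 -0.775
outer loop
vertex 2.738 -0.249 -2.288
vertex 3.541 0.593 -2.847
vertex 3.324 -1.19 -2.864
endloop
endfacet
facet normal -0.622 -0.652 0.433
outer loop
vertex 4.239 -1.313 -1.733
vertex 2.738 -0.249 -2.288
vertex 3.324 -1.19 -2.864
endloop
endfacet
facet normal -0.627 0.084 -0.775
outer loop
vertex 3.324 -1.19 -2.864
vertex 3.541 0.593 -2.847
vertex 4.127 -0.349 -3.423
endloop
endfacet
facet normal 0.468 -0.754 -0.461
outer loop
vertex 4.127 -0.349 -3.423
vertex 4.239 -1.313 -1.733
vertex 3.324 -1.19 -2.864
endloop
endfacet
facet normal -0.469 0.753 0.461
outer loop
vertex 2.738 -0.249 -2.288
vertex 4.456 0.47 -1.716
vertex 3.541 0.593 -2.847
endloop
endfacet
facet normal -0.622 -0.652 0.433
outer loop
vertex 3.653 -0.371 -1.157
vertex 2.738 -0.249 -2.288
vertex 4.239 -1.313 -1.733
endloop
endfacet
facet normal -0.469 0.754 0.461
outer loop
vertex 3.653 -0.371 -1.157
vertex 4.456 0.47 -1.716
vertex 2.738 -0.249 -2.288
endloop
endfacet
facet normal 0.623 0.652 -0.433
outer loop
vertex 3.541 0.593 -2.847
vertex 4.456 0.47 -1.716
vertex 4.127 -0.349 -3.423
endloop
endfacet
facet normal 0.469 -0.753 -0.461
outer loop
vertex 5.042 -0.471 -2.292
vertex 4.239 -1.313 -1.733
vertex 4.127 -0.349 -3.423
endloop
endfacet
facet normal 0.622 0.652 -0.433
outer loop
vertex 4.127 -0.349 -3.423
vertex 4.456 0.47 -1.716
vertex 5.042 -0.471 -2.292
endloop
endfacet
facet normal 0.627 -0.084 0.775
outer loop
vertex 5.042 -0.471 -2.292
vertex 3.653 -0.371 -1.157
vertex 4.239 -1.313 -1.733
endloop
endfacet
facet normal 0.627 -0.084 0.775
outer loop
vertex 4.456 0.47 -1.716
vertex 3.653 -0.371 -1.157
vertex 5.042 -0.471 -2.292
endloop
endfacet

endsolid
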